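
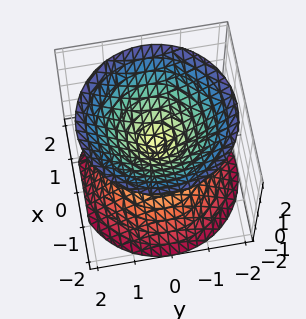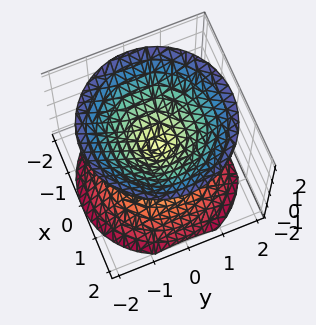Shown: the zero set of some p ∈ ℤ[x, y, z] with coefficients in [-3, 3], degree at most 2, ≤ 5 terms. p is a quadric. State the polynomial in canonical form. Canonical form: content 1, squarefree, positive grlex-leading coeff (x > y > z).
x^2 + y^2 - z^2

(a) I count 2 distinct pieces. Treating them together as one polynomial.
(b) Degree: two nappes meeting at a single point; a quadric, so deg p = 2.
(c) Symmetries: mirror symmetry z ↦ −z ⇒ only even powers of z; the z-axis is an axis of rotation, so x and y enter only as x² + y².
(d) From the axis intercepts and sections: a circular section at z = -1 has radius exactly 1; one y-axis crossing is at y = 0.
(e) Solving for integer coefficients yields p as stated.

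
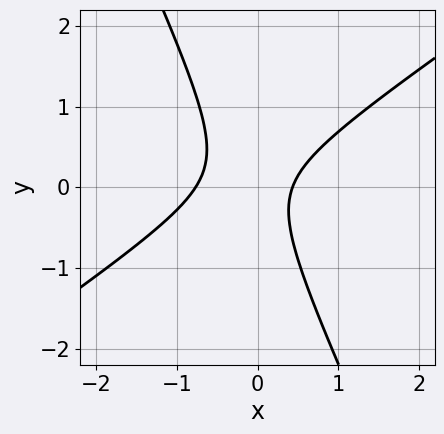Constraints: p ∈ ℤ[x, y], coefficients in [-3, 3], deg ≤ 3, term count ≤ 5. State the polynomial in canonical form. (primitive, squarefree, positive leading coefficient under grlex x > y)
(a) Degree: no degree-1 curve has this shape, so deg p = 2.
(b) From the visible intercepts: it misses every integer gridline on the y-axis.
(c) These observations pin down the coefficients.

3*x^2 - 3*x*y - 2*y^2 + x - 1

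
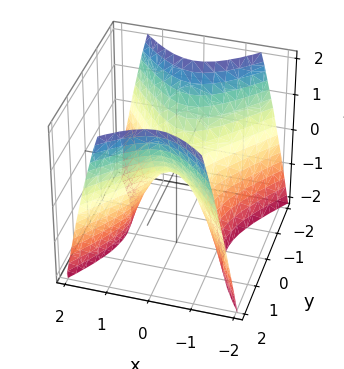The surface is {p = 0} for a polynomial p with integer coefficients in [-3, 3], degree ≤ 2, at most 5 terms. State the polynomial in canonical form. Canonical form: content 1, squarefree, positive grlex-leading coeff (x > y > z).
3*x^2 - 2*y^2 + 2*z

Degree: a hyperbolic paraboloid; a quadric, so deg p = 2.
Symmetries: the y ↦ −y reflection is a symmetry, so y appears only in even powers; mirror symmetry x ↦ −x ⇒ only even powers of x.
From the visible intercepts: one y-axis crossing is at y = 0; one x-axis crossing is at x = 0.
Together with the visible shape, these determine p as stated.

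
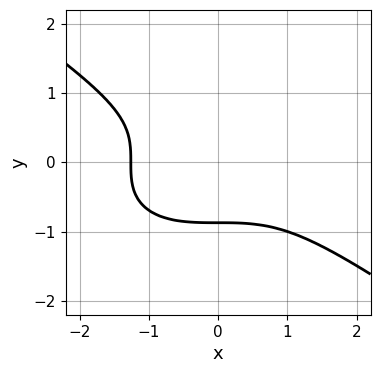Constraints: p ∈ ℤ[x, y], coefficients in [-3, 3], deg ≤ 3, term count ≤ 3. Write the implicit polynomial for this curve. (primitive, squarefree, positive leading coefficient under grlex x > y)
x^3 + 3*y^3 + 2

(a) deg p = 3. The shape is more complex than any degree-2 curve.
(b) Matching integer coefficients to the picture gives p.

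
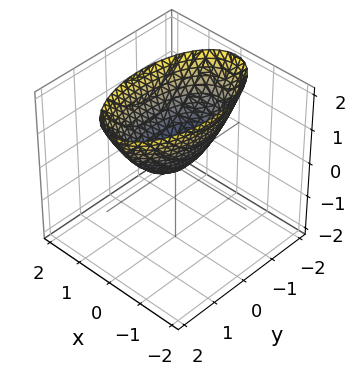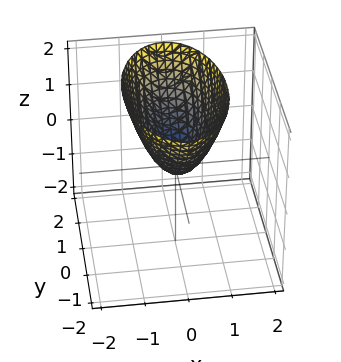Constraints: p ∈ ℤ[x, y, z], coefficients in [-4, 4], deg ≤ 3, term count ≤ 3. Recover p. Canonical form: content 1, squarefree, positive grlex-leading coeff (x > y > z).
The degree is 2 — a paraboloid; a quadric.
Symmetries: mirror symmetry y ↦ −y ⇒ only even powers of y; it's symmetric under x → −x, forcing even powers of x.
Reading off the gridlines: it meets the z-axis at z = 0 (among the integer gridlines); it meets the y-axis at y = 0 (among the integer gridlines).
Fitting integer coefficients to these (and the overall shape) gives p.

3*x^2 + y^2 - 2*z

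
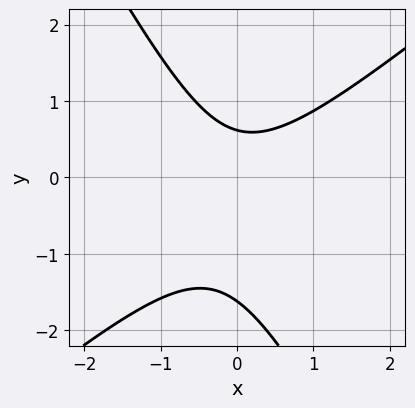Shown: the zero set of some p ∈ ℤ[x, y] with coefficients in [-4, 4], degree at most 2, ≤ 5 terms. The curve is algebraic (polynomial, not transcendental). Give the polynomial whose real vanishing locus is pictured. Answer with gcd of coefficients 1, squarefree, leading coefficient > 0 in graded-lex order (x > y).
3*x^2 - 2*x*y - 2*y^2 - 2*y + 2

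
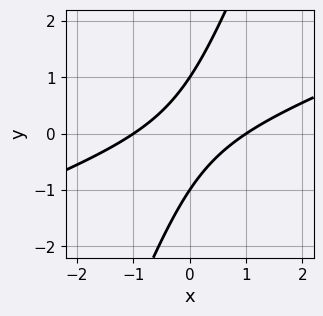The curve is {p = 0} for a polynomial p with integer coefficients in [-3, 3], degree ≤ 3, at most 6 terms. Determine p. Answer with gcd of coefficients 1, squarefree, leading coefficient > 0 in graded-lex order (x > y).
x^2 - 3*x*y + y^2 - 1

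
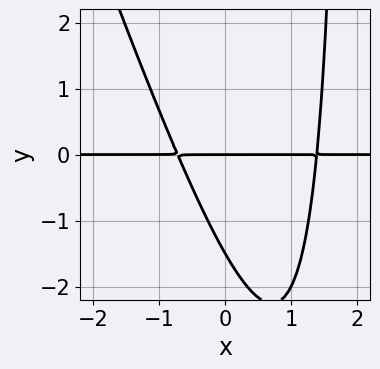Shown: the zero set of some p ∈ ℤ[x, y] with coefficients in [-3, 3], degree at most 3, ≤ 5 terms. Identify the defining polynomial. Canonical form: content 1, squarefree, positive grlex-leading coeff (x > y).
3*x^2*y + x*y^2 - 2*x*y - 2*y^2 - 3*y

(a) The degree is 3 — no degree-2 curve has this shape.
(b) From the visible intercepts: it meets the y-axis at y = 0 (among the integer gridlines); every point of the x-axis in the box is on the curve.
(c) Together with the visible shape, these determine p as stated.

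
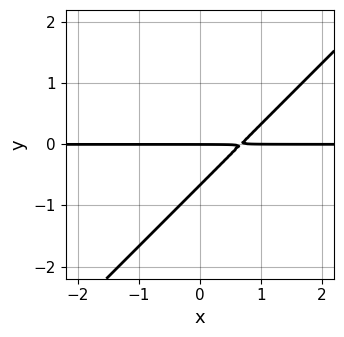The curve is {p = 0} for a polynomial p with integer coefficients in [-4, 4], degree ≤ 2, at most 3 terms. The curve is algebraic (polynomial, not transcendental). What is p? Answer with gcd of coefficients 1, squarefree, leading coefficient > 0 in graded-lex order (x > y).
3*x*y - 3*y^2 - 2*y

1. deg p = 2. The shape is more complex than any degree-1 curve.
2. Observable constraints: the visible x-axis segment lies entirely on the curve; it crosses the y-axis at the gridline y = 0.
3. Putting this together gives p.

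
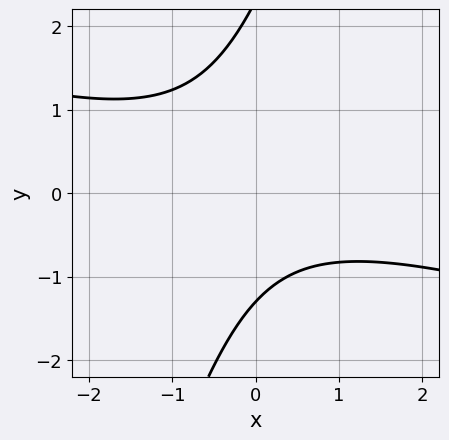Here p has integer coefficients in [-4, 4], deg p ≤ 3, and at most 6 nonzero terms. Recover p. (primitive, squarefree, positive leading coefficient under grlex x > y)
x^2 + 3*x*y - y^2 + y + 3

(a) Degree: the shape is more complex than any degree-1 curve, so deg p = 2.
(b) Reading off the gridlines: no x-intercept at any integer in the box.
(c) Solving for integer coefficients yields p as stated.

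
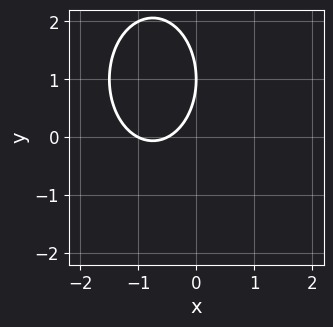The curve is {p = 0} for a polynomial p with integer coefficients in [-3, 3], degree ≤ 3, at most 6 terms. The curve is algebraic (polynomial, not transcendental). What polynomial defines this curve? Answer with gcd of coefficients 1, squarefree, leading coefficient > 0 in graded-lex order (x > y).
2*x^2 + y^2 + 3*x - 2*y + 1

First, degree: the shape is more complex than any degree-1 curve, so deg p = 2.
Next, from the visible intercepts: one x-axis crossing is at x = -1; it crosses the y-axis at the gridline y = 1.
Finally, the integer polynomial consistent with all of this is the stated p.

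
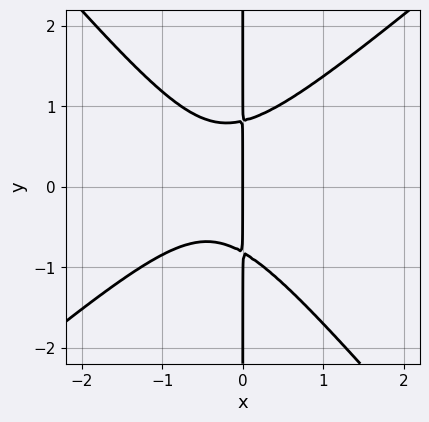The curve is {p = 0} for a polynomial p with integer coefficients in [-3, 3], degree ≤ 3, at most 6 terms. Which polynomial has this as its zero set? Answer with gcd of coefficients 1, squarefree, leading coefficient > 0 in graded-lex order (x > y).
3*x^3 - x^2*y - 3*x*y^2 + 2*x^2 + 2*x

First, deg p = 3. A generic line meets the curve in up to 3 points.
Next, from the visible intercepts: the visible y-axis segment lies entirely on the curve; it crosses the x-axis at the gridline x = 0.
Finally, putting this together gives p.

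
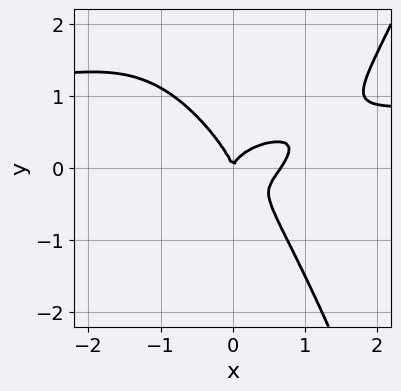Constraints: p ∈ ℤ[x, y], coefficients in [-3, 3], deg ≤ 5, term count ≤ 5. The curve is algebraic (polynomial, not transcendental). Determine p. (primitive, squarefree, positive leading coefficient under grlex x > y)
Degree: a generic line meets the curve in up to 4 points, so deg p = 4.
From the visible intercepts: it meets the y-axis at y = 0 (among the integer gridlines); one x-axis crossing is at x = 0.
Together with the visible shape, these determine p as stated.

3*x^3*y - 3*x^3 - 2*x*y^2 - 3*y^3 + 2*x^2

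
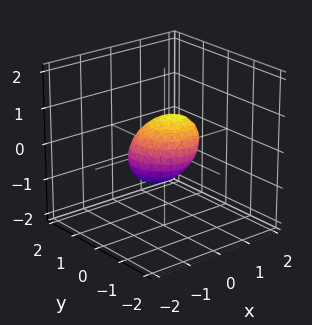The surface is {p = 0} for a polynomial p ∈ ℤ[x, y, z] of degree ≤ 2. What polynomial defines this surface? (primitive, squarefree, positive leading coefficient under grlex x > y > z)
(a) The degree is 2 — a generic line meets the surface in up to 2 points.
(b) Putting this together gives p.

3*x^2 + x*y - 2*x*z + 3*y^2 + 3*z^2 - 2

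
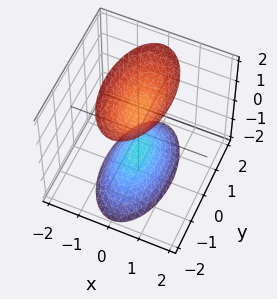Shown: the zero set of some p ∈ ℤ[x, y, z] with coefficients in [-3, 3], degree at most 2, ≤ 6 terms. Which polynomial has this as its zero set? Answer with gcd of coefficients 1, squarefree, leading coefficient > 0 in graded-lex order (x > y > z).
3*x^2 + y^2 - z^2 + 1

(a) The picture has 2 separate pieces. Treating them together as one polynomial.
(b) Degree: two separate bowl-shaped sheets opening away from each other; a quadric, so deg p = 2.
(c) Symmetries: mirror symmetry y ↦ −y ⇒ only even powers of y; it's symmetric under x → −x, forcing even powers of x; it's symmetric under z → −z, forcing even powers of z.
(d) Against the integer gridlines: it misses every integer gridline on the x-axis; it misses every integer gridline on the y-axis; the z-axis gridline crossings are at z ∈ {-1, 1}.
(e) Putting this together gives p.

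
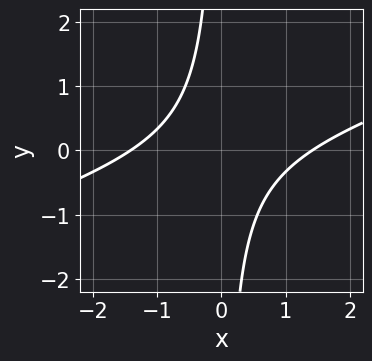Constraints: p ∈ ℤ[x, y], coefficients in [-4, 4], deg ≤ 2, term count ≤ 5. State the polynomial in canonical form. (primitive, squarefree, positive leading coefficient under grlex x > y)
1. The degree is 2 — a generic line meets the curve in up to 2 points.
2. Reading off the gridlines: the curve avoids every integer y-axis point in the box.
3. Matching integer coefficients to the picture gives p.

x^2 - 3*x*y - 2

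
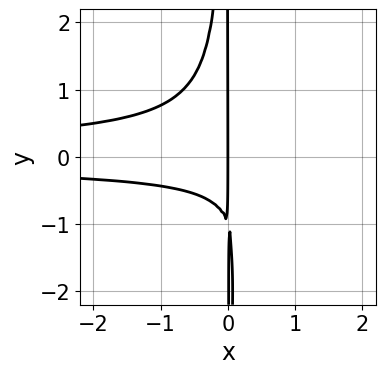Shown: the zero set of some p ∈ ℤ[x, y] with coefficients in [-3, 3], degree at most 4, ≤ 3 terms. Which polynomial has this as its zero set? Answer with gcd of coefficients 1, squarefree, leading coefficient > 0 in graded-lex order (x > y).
1. deg p = 4.
2. Against the integer gridlines: it crosses the x-axis at the gridline x = 0; every point of the y-axis in the box is on the curve.
3. Solving for integer coefficients yields p as stated.

3*x^2*y^2 + x*y + x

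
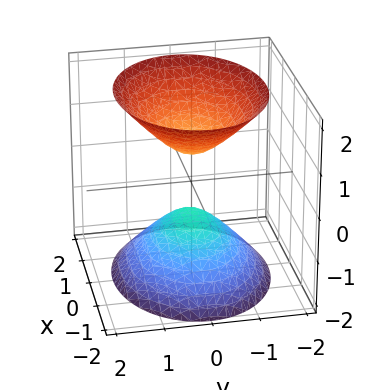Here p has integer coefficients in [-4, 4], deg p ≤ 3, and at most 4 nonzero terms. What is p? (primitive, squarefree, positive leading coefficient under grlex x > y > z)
2*x^2 + 3*y^2 - 2*z^2 + 1

1. There are 2 components. Treating them together as one polynomial.
2. Degree: two sheets facing apart; a quadric, so deg p = 2.
3. Symmetries: mirror symmetry x ↦ −x ⇒ only even powers of x; the z ↦ −z reflection is a symmetry, so z appears only in even powers; it's symmetric under y → −y, forcing even powers of y.
4. From the axis intercepts and sections: it misses every integer gridline on the y-axis; no x-intercept at any integer in the box.
5. Fitting integer coefficients to these (and the overall shape) gives p.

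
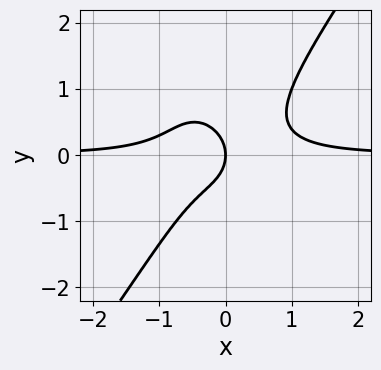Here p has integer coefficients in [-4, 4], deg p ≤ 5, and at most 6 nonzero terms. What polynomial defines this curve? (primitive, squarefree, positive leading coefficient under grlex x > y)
Degree: a generic line meets the curve in up to 4 points, so deg p = 4.
Reading off the gridlines: it crosses the y-axis at the gridline y = 0; it crosses the x-axis at the gridline x = 0.
These observations pin down the coefficients.

3*x^3*y - y^4 - y^2 - x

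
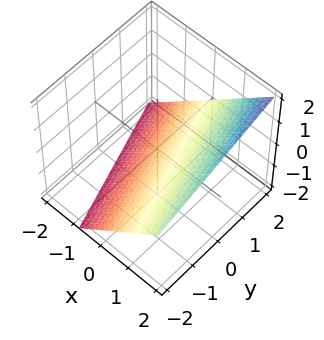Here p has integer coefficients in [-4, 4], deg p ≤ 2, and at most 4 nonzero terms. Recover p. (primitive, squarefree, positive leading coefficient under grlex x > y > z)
3*x + y - 3*z - 2

deg p = 1. Every cross-section is a straight line — this is a plane.
From the axis intercepts and sections: one y-axis crossing is at y = 2.
Solving for integer coefficients yields p as stated.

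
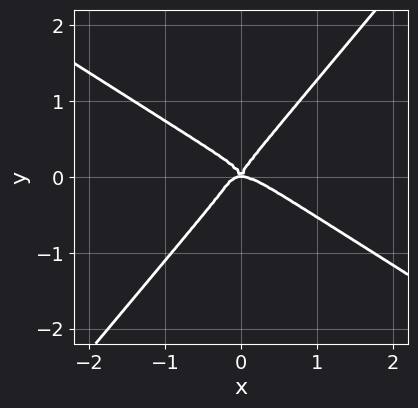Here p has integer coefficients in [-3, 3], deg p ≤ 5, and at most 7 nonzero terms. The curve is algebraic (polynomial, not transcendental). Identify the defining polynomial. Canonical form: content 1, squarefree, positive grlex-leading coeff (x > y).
2*x^4 + 2*x^3*y + x*y^3 - 3*y^4 + x^2*y

deg p = 4. The shape is more complex than any degree-3 curve.
From the visible intercepts: one y-axis crossing is at y = 0; it crosses the x-axis at the gridline x = 0.
Solving for integer coefficients yields p as stated.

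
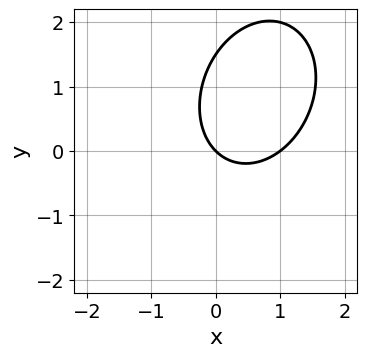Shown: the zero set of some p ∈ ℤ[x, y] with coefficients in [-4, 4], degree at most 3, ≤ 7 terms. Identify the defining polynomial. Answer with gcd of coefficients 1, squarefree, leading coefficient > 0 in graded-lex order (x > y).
(a) Degree: no degree-1 curve has this shape, so deg p = 2.
(b) Checking where it meets the axes: it crosses the y-axis at the gridline y = 0; among the integer gridlines, it crosses the x-axis at x ∈ {0, 1}.
(c) Fitting integer coefficients to these (and the overall shape) gives p.

3*x^2 - x*y + 2*y^2 - 3*x - 3*y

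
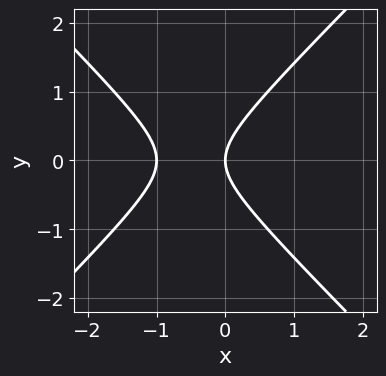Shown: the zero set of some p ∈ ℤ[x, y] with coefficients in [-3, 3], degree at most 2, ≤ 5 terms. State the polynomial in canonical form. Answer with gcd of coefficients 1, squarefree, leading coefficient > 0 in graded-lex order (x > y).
x^2 - y^2 + x

First, deg p = 2. A generic line meets the curve in up to 2 points.
Then, symmetries: the y ↦ −y reflection is a symmetry, so y appears only in even powers.
Next, checking where it meets the axes: the x-axis gridline crossings are at x ∈ {-1, 0}; one y-axis crossing is at y = 0.
Finally, solving for integer coefficients yields p as stated.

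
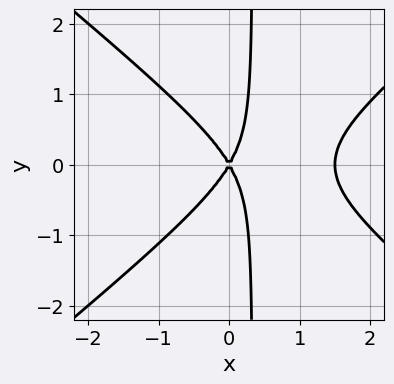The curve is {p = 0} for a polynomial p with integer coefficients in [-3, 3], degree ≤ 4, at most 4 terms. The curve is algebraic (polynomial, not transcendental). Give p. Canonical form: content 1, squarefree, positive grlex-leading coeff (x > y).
2*x^3 - 3*x*y^2 - 3*x^2 + y^2

1. The degree is 3 — a generic line meets the curve in up to 3 points.
2. Symmetries: it's symmetric under y → −y, forcing even powers of y.
3. Observable constraints: it meets the x-axis at x = 0 (among the integer gridlines); it crosses the y-axis at the gridline y = 0.
4. Matching integer coefficients to the picture gives p.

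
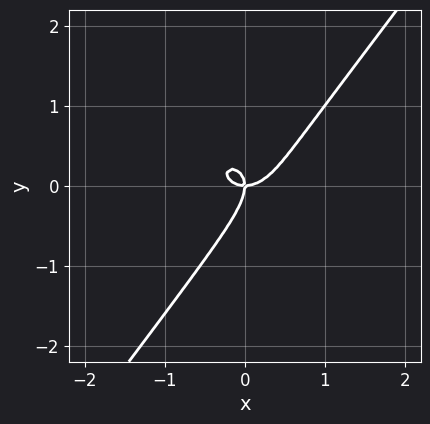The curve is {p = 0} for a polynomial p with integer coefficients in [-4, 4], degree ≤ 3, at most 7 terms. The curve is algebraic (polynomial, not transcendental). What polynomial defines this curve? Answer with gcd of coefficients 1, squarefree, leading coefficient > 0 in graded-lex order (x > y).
deg p = 3. The shape is more complex than any degree-2 curve.
Against the integer gridlines: one y-axis crossing is at y = 0; it crosses the x-axis at the gridline x = 0.
Assembling these constraints gives the stated polynomial.

3*x^3 - x^2*y + 3*x*y^2 - 3*y^3 - 2*x*y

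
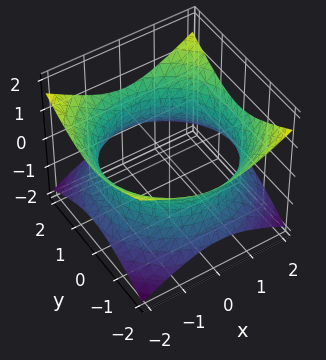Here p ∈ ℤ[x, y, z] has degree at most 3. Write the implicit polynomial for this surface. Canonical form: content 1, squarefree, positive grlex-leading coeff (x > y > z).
1. The degree is 2 — one connected sheet with a waist; a quadric.
2. Symmetries: the surface is invariant under rotation about z: p = q(x² + y², z); it's symmetric under z → −z, forcing even powers of z.
3. Reading off the gridlines: a circular section at z = 0 has radius between 1 and 2; it misses every integer gridline on the z-axis.
4. Putting this together gives p.

x^2 + y^2 - 2*z^2 - 3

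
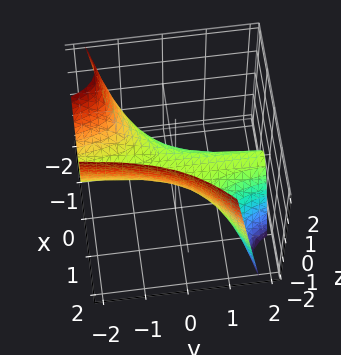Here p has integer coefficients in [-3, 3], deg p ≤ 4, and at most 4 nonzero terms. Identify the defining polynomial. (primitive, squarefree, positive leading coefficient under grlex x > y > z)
2*x^3 - 3*x^2*y - 2*z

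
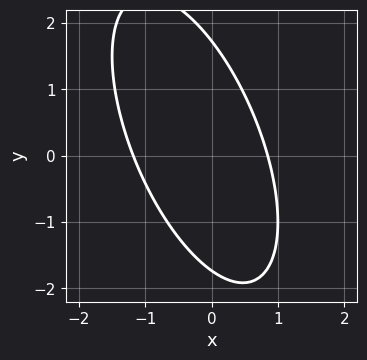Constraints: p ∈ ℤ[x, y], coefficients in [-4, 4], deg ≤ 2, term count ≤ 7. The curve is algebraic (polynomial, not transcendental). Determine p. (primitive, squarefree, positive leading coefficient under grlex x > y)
(a) deg p = 2.
(b) Solving for integer coefficients yields p as stated.

3*x^2 + 2*x*y + y^2 + x - 3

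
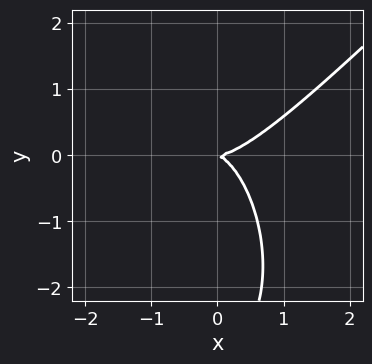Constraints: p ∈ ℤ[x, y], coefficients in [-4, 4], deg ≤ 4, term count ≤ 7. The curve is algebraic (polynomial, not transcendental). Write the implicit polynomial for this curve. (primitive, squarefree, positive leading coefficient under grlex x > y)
3*x^3 - 2*x^2*y - y^3 - x*y - 3*y^2

1. deg p = 3.
2. Reading off the gridlines: it crosses the x-axis at the gridline x = 0; one y-axis crossing is at y = 0.
3. Matching integer coefficients to the picture gives p.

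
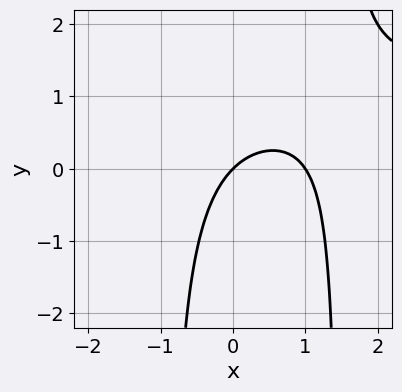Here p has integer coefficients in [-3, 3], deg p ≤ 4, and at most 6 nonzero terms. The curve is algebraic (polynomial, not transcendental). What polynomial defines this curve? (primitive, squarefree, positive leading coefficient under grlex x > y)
2*x^2*y - 3*x^2 - x*y + 3*x - 3*y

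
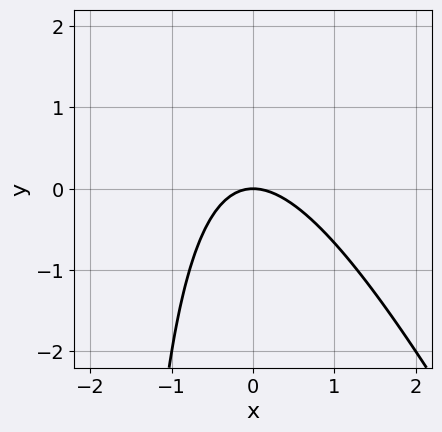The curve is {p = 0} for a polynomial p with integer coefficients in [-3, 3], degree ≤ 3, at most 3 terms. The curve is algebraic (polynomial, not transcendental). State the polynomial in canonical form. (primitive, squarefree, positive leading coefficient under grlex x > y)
2*x^2 + x*y + 2*y

(a) deg p = 2. The shape is more complex than any degree-1 curve.
(b) Reading off the gridlines: it meets the x-axis at x = 0 (among the integer gridlines); it crosses the y-axis at the gridline y = 0.
(c) Putting this together gives p.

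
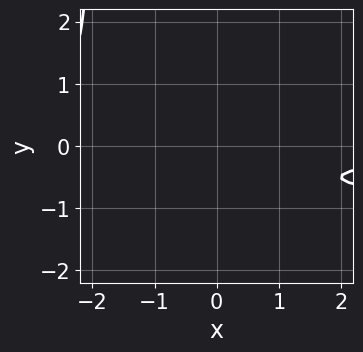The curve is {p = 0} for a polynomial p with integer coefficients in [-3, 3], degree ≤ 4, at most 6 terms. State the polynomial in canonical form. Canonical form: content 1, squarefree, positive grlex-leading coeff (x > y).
x*y^2 + x*y + 2*y^2 + 2*y + 1

The degree is 3 — no degree-2 curve has this shape.
From the visible intercepts: no x-intercept at any integer in the box; no y-intercept at any integer in the box.
These observations pin down the coefficients.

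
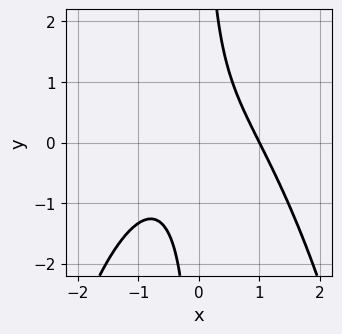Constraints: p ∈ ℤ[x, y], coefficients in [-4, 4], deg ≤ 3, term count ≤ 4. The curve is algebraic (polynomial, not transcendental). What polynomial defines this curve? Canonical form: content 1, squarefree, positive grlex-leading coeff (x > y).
2*x^3 + 3*x*y - 2

The degree is 3 — the shape is more complex than any degree-2 curve.
From the visible intercepts: it misses every integer gridline on the y-axis; one x-axis crossing is at x = 1.
Together with the visible shape, these determine p as stated.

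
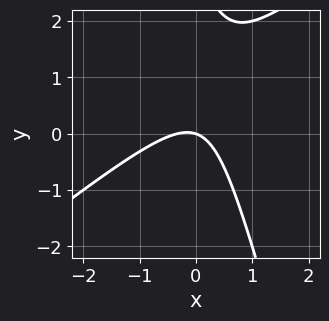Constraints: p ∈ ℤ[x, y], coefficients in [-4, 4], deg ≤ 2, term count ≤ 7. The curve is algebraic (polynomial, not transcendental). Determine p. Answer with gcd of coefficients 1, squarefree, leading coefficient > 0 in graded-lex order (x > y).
(a) The degree is 2 — no degree-1 curve has this shape.
(b) Against the integer gridlines: it crosses the y-axis at the gridline y = 0; it meets the x-axis at x = 0 (among the integer gridlines).
(c) Solving for integer coefficients yields p as stated.

3*x^2 - 3*x*y - y^2 + x + 3*y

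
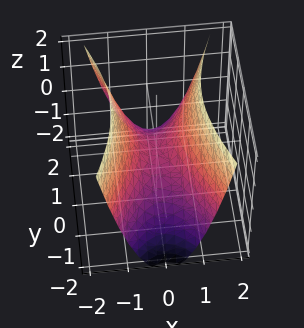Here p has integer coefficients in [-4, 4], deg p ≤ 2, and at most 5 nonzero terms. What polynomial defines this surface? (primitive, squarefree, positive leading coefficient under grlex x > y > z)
First, deg p = 2.
Next, symmetries: the x ↦ −x reflection is a symmetry, so x appears only in even powers; the y ↦ −y reflection is a symmetry, so y appears only in even powers.
Next, from the axis intercepts and sections: it crosses the z-axis at the gridline z = 0; one x-axis crossing is at x = 0; one y-axis crossing is at y = 0.
Finally, together with the visible shape, these determine p as stated.

3*x^2 - y^2 - 2*z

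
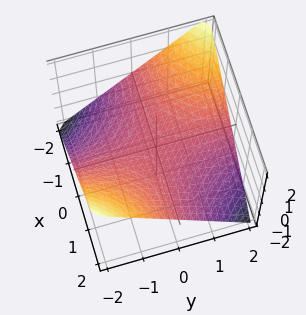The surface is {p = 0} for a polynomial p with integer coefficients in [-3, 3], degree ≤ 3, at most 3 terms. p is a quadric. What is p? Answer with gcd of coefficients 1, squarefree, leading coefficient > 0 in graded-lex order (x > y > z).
1. deg p = 2. A saddle surface; a quadric.
2. Checking where it meets the axes: the visible x-axis segment lies entirely on the surface; every point of the y-axis in the box is on the surface.
3. Matching integer coefficients to the picture gives p.

x*y + 2*z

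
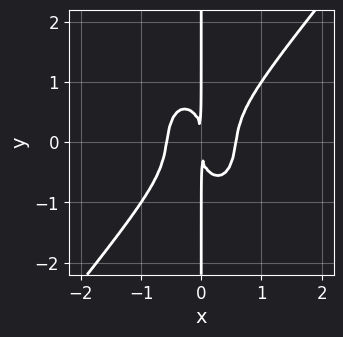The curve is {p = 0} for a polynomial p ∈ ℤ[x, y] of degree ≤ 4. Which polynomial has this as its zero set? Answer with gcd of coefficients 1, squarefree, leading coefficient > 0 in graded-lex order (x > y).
deg p = 4. No degree-3 curve has this shape.
Checking where it meets the axes: the visible y-axis segment lies entirely on the curve.
Putting this together gives p.

3*x^4 - x^3*y - x*y^3 - x^2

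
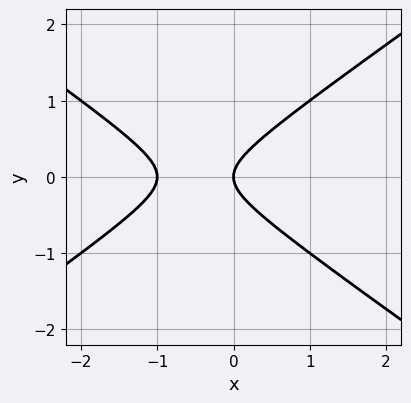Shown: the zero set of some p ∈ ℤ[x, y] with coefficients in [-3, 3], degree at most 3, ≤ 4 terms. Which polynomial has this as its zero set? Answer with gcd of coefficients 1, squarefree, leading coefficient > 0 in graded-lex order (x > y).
x^2 - 2*y^2 + x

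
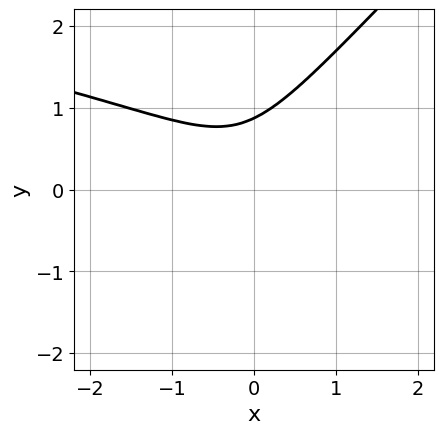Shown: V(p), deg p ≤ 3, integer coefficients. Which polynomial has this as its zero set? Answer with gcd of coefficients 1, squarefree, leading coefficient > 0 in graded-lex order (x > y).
3*x*y^2 - 3*y^3 + 3*x^2 + x + 2

Degree: the shape is more complex than any degree-2 curve, so deg p = 3.
Observable constraints: it misses every integer gridline on the x-axis.
Solving for integer coefficients yields p as stated.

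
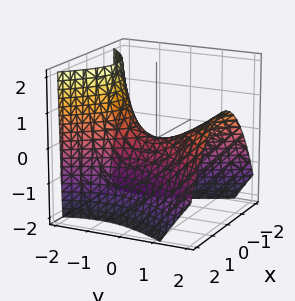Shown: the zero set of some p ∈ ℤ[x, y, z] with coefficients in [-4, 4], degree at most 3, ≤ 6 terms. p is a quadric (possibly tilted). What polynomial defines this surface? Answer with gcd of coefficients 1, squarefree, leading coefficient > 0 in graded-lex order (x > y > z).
2*x^2 - y^2 + y*z + 2*z

First, degree: no degree-1 surface has this shape, so deg p = 2.
Next, observable constraints: one z-axis crossing is at z = 0; it crosses the x-axis at the gridline x = 0.
Finally, matching integer coefficients to the picture gives p.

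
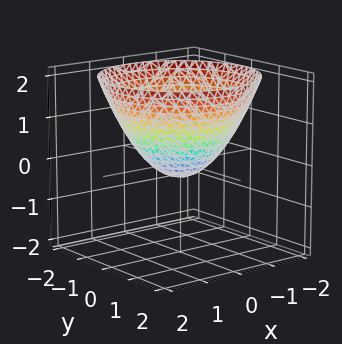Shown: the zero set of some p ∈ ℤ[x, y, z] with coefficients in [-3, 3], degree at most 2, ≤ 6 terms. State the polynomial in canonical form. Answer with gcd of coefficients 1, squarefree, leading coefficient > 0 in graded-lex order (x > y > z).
deg p = 2. A generic line meets the surface in up to 2 points.
Symmetry: the z-axis is an axis of rotation, so x and y enter only as x² + y².
Against the integer gridlines: a circular section at z = 1 has radius between 1 and 2.
The integer polynomial consistent with all of this is the stated p.

2*x^2 + 2*y^2 - 3*z - 1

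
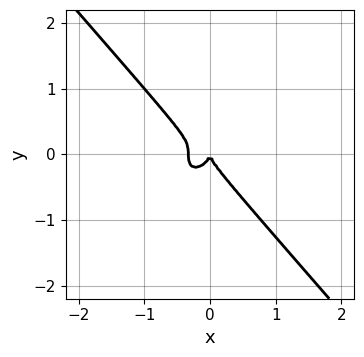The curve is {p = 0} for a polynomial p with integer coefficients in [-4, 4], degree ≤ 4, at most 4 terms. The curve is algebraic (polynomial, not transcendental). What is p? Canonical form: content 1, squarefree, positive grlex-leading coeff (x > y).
(a) The degree is 3 — a generic line meets the curve in up to 3 points.
(b) Checking where it meets the axes: one y-axis crossing is at y = 0; it meets the x-axis at x = 0 (among the integer gridlines).
(c) Solving for integer coefficients yields p as stated.

3*x^3 + 2*y^3 + x^2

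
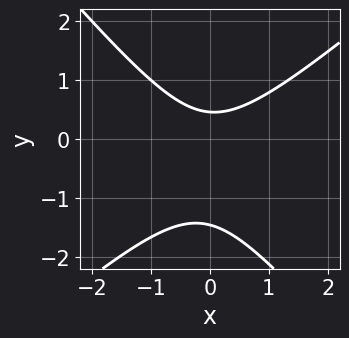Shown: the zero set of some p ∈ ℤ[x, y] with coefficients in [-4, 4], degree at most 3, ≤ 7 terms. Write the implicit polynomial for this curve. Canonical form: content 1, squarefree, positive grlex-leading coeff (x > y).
3*x^2 - x*y - 3*y^2 - 3*y + 2

The degree is 2 — a generic line meets the curve in up to 2 points.
From the axis intercepts and sections: the curve avoids every integer x-axis point in the box.
These observations pin down the coefficients.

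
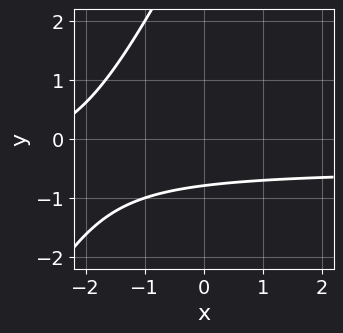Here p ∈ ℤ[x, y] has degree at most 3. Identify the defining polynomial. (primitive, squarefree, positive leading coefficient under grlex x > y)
First, the degree is 2 — no degree-1 curve has this shape.
Then, from the axis intercepts and sections: no x-intercept at any integer in the box.
Finally, assembling these constraints gives the stated polynomial.

2*x*y - y^2 + x + 3*y + 3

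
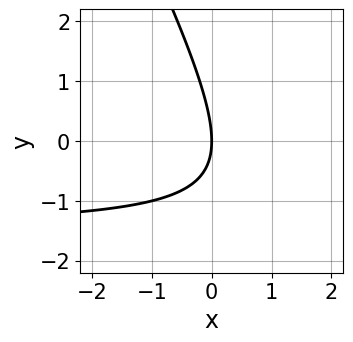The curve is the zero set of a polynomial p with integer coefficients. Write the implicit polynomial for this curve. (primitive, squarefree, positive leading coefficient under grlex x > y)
2*x*y + y^2 + 3*x

1. The degree is 2 — no degree-1 curve has this shape.
2. From the axis intercepts and sections: it meets the y-axis at y = 0 (among the integer gridlines); it meets the x-axis at x = 0 (among the integer gridlines).
3. Matching integer coefficients to the picture gives p.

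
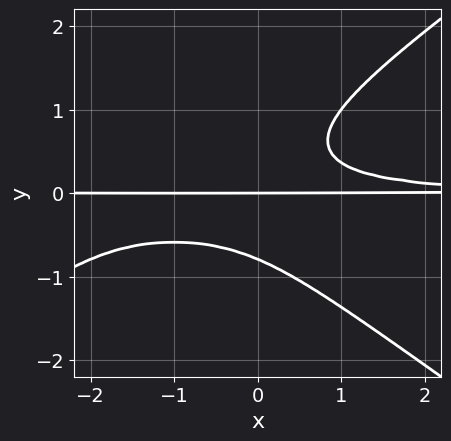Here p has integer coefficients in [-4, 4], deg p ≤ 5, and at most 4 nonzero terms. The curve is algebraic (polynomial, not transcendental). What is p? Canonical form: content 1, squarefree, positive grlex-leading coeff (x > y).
x^2*y^2 - 2*y^4 + 2*x*y^2 - y

(a) deg p = 4.
(b) Against the integer gridlines: it crosses the y-axis at the gridline y = 0; the visible x-axis segment lies entirely on the curve.
(c) The integer polynomial consistent with all of this is the stated p.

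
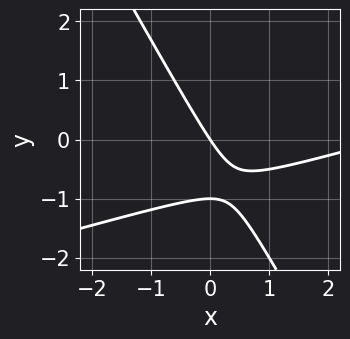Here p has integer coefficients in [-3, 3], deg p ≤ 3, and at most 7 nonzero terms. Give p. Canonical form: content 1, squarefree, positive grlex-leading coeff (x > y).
x^2 - 3*x*y - 2*y^2 - 3*x - 2*y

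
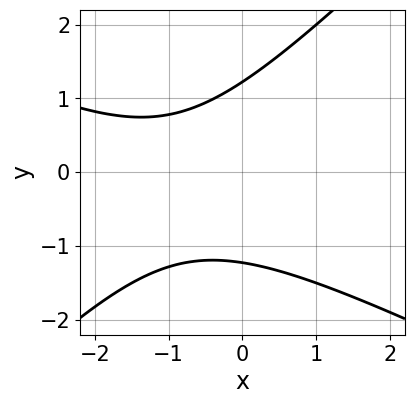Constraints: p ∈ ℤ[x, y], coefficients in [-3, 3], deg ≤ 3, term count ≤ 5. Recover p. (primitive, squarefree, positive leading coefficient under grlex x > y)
The degree is 2 — a generic line meets the curve in up to 2 points.
From the axis intercepts and sections: it misses every integer gridline on the x-axis.
Assembling these constraints gives the stated polynomial.

x^2 + x*y - 2*y^2 + 2*x + 3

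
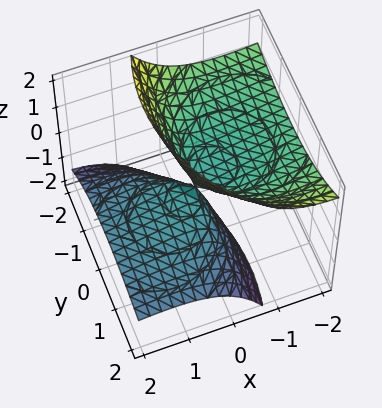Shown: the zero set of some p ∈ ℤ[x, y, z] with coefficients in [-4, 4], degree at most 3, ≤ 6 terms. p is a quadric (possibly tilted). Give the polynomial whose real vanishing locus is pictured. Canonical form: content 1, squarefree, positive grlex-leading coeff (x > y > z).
There are 2 components. They look like related sheets of one shape, so recover p as a whole.
Degree: a generic line meets the surface in up to 2 points, so deg p = 2.
Observable constraints: one x-axis crossing is at x = 0; it meets the z-axis at z = 0 (among the integer gridlines).
Assembling these constraints gives the stated polynomial.

x^2 + 3*x*z + y^2 + y*z - z^2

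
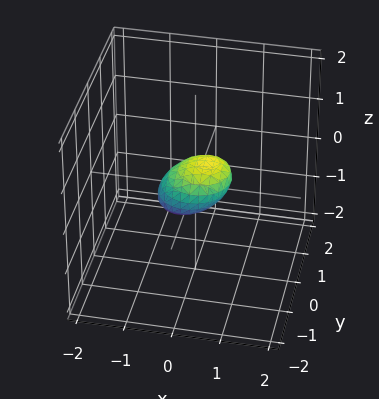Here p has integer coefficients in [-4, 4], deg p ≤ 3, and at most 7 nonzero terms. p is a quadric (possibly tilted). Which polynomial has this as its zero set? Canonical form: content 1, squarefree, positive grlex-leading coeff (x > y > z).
(a) Degree: the shape is more complex than any degree-1 surface, so deg p = 2.
(b) Putting this together gives p.

2*x^2 - 2*x*z + 2*y^2 + 3*z^2 - 1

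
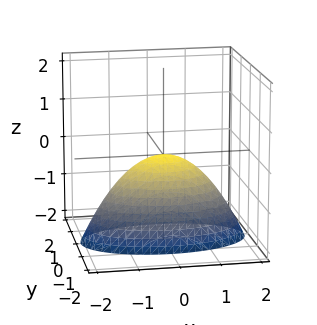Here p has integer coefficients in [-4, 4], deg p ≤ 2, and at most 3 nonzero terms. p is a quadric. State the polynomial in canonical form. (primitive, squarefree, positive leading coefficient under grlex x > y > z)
(a) The degree is 2 — a paraboloid; a quadric.
(b) Symmetries: the y ↦ −y reflection is a symmetry, so y appears only in even powers; it's symmetric under x → −x, forcing even powers of x.
(c) Checking where it meets the axes: it meets the x-axis at x = 0 (among the integer gridlines); it meets the z-axis at z = 0 (among the integer gridlines); it crosses the y-axis at the gridline y = 0.
(d) Putting this together gives p.

x^2 + 3*y^2 + 2*z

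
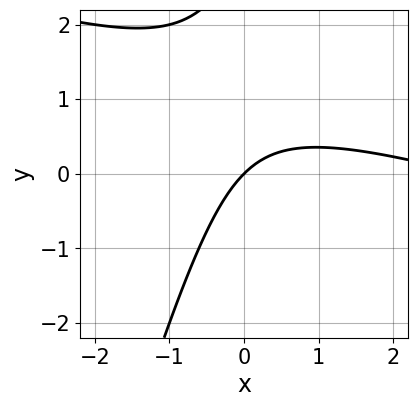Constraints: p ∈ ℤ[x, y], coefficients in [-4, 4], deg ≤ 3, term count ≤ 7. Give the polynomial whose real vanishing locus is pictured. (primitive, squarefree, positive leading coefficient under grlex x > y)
(a) Degree: a generic line meets the curve in up to 2 points, so deg p = 2.
(b) Checking where it meets the axes: one x-axis crossing is at x = 0; it meets the y-axis at y = 0 (among the integer gridlines).
(c) Solving for integer coefficients yields p as stated.

x^2 + 3*x*y - y^2 - 3*x + 3*y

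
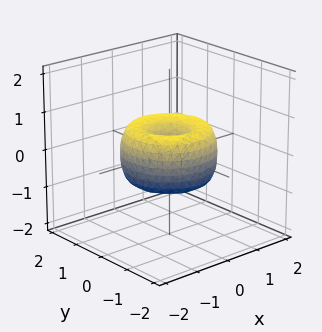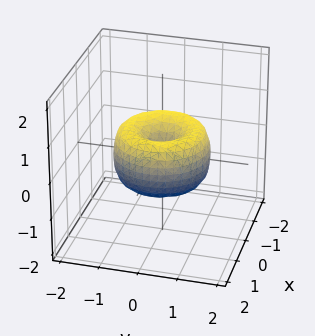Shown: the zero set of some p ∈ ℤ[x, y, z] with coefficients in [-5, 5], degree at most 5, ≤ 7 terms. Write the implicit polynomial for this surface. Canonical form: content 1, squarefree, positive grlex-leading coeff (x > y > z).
2*x^4 + 4*x^2*y^2 + 2*y^4 - 3*x^2 - 3*y^2 + 2*z^2

Degree: no degree-3 surface has this shape, so deg p = 4.
Symmetry: every cross-section ⟂ z is a circle, so x, y appear only via x² + y².
Reading off the gridlines: it meets the z-axis at z = 0 (among the integer gridlines); a circular section at z = 0 has radius between 1 and 2; one y-axis crossing is at y = 0; it crosses the x-axis at the gridline x = 0.
Fitting integer coefficients to these (and the overall shape) gives p.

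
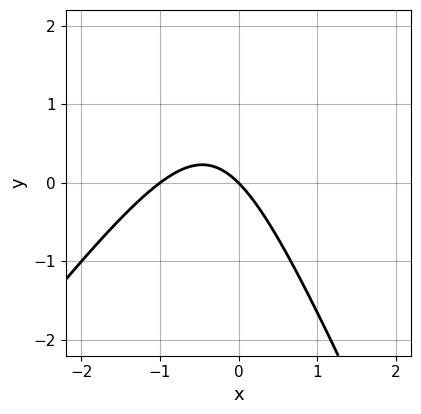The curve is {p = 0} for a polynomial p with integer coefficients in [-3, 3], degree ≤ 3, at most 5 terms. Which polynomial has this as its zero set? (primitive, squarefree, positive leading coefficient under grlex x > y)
Degree: no degree-1 curve has this shape, so deg p = 2.
From the axis intercepts and sections: among the integer gridlines, it crosses the x-axis at x ∈ {-1, 0}; it crosses the y-axis at the gridline y = 0.
Solving for integer coefficients yields p as stated.

3*x^2 - x*y - y^2 + 3*x + 3*y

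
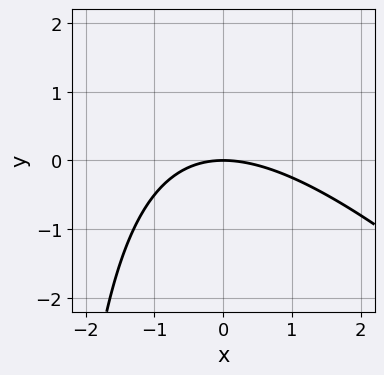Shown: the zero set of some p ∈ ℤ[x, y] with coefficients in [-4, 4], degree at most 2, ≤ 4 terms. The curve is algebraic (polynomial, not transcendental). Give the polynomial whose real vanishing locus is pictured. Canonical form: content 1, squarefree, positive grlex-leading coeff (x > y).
1. The degree is 2 — a generic line meets the curve in up to 2 points.
2. From the visible intercepts: it crosses the y-axis at the gridline y = 0; it meets the x-axis at x = 0 (among the integer gridlines).
3. The integer polynomial consistent with all of this is the stated p.

x^2 + x*y + 3*y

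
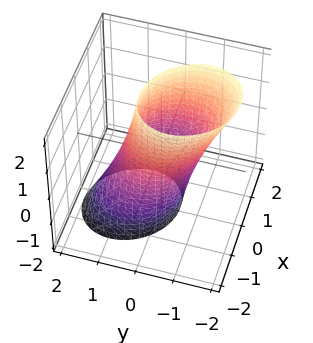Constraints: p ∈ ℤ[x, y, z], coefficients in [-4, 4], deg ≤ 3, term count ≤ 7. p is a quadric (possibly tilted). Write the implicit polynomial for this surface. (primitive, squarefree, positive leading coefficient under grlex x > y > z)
(a) Degree: no degree-1 surface has this shape, so deg p = 2.
(b) Against the integer gridlines: among the integer gridlines, it crosses the x-axis at x ∈ {-1, 1}; the surface avoids every integer z-axis point in the box.
(c) Fitting integer coefficients to these (and the overall shape) gives p.

3*x^2 + x*y + 3*y^2 + 2*y*z - 3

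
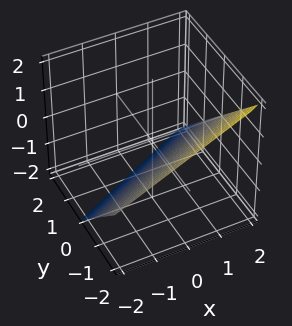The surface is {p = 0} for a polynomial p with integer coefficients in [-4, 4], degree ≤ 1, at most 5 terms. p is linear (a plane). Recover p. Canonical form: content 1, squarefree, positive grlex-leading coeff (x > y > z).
First, degree: every cross-section is a straight line — this is a plane, so deg p = 1.
Then, against the integer gridlines: it meets the x-axis at x = 2 (among the integer gridlines); it crosses the z-axis at the gridline z = -1; one y-axis crossing is at y = -1.
Finally, assembling these constraints gives the stated polynomial.

x - 2*y - 2*z - 2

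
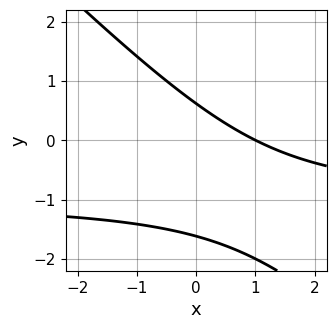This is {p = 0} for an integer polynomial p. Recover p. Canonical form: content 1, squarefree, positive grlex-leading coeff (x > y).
Degree: no degree-1 curve has this shape, so deg p = 2.
Observable constraints: it meets the x-axis at x = 1 (among the integer gridlines).
The integer polynomial consistent with all of this is the stated p.

x*y + y^2 + x + y - 1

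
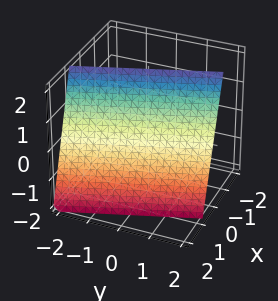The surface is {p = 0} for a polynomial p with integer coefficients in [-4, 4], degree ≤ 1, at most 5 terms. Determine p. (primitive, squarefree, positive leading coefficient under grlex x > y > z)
3*x + y + z - 2

1. deg p = 1.
2. Checking where it meets the axes: it meets the z-axis at z = 2 (among the integer gridlines); one y-axis crossing is at y = 2.
3. The integer polynomial consistent with all of this is the stated p.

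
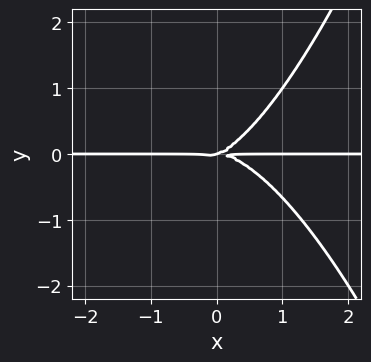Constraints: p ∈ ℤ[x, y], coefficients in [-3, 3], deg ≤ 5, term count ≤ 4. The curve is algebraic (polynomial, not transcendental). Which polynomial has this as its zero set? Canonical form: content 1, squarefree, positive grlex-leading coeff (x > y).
First, degree: no degree-3 curve has this shape, so deg p = 4.
Then, reading off the gridlines: the visible x-axis segment lies entirely on the curve; one y-axis crossing is at y = 0.
Finally, fitting integer coefficients to these (and the overall shape) gives p.

2*x^3*y + x*y^2 - 3*y^3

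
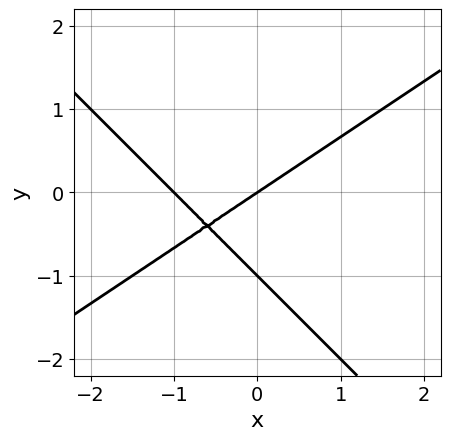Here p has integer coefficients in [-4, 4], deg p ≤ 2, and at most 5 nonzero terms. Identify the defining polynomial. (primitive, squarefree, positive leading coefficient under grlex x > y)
deg p = 2. The shape is more complex than any degree-1 curve.
Observable constraints: the x-axis gridline crossings are at x ∈ {-1, 0}; among the integer gridlines, it crosses the y-axis at y ∈ {-1, 0}.
Solving for integer coefficients yields p as stated.

2*x^2 - x*y - 3*y^2 + 2*x - 3*y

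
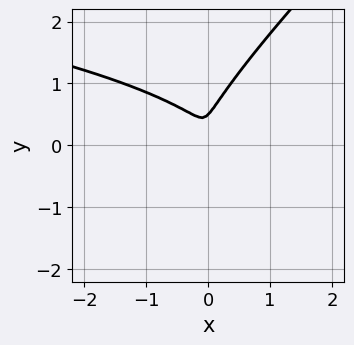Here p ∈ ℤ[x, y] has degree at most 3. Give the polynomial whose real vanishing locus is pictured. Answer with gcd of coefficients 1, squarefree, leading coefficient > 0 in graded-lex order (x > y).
2*x*y^2 - 2*y^3 + 2*x^2 + y^2

The degree is 3 — the shape is more complex than any degree-2 curve.
Matching integer coefficients to the picture gives p.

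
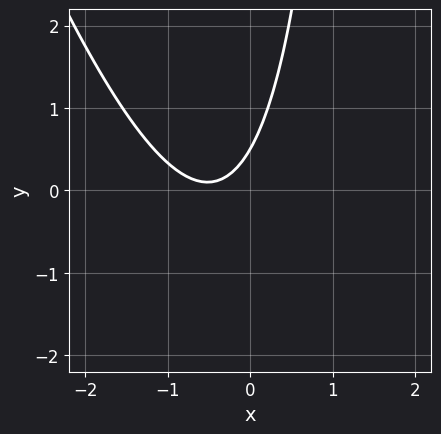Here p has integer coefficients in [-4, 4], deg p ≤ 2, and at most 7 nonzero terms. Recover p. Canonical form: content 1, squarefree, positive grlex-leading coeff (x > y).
3*x^2 + x*y + 3*x - 2*y + 1

The degree is 2 — the shape is more complex than any degree-1 curve.
From the visible intercepts: the curve avoids every integer x-axis point in the box.
Putting this together gives p.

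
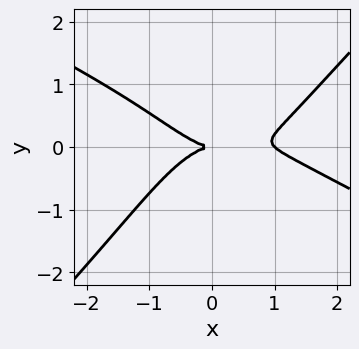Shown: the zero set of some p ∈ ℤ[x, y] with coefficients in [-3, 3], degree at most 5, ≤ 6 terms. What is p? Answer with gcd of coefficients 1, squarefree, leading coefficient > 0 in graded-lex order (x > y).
x^4 + x^3*y - 2*x^2*y^2 - x^3 - 3*y^2

(a) Degree: the shape is more complex than any degree-3 curve, so deg p = 4.
(b) Reading off the gridlines: it crosses the y-axis at the gridline y = 0; among the integer gridlines, it crosses the x-axis at x ∈ {0, 1}.
(c) These observations pin down the coefficients.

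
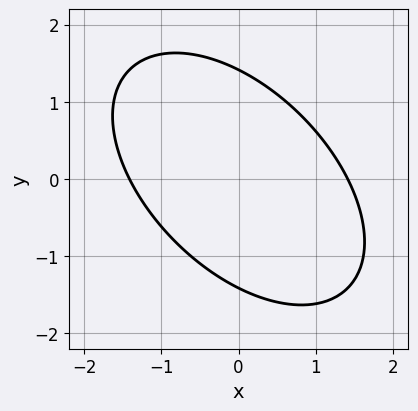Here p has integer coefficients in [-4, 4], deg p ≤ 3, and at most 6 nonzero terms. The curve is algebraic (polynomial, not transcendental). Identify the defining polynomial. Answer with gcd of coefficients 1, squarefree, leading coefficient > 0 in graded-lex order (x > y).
(a) The degree is 2 — the shape is more complex than any degree-1 curve.
(b) Matching integer coefficients to the picture gives p.

x^2 + x*y + y^2 - 2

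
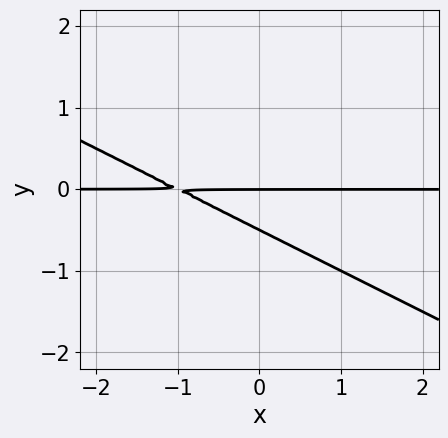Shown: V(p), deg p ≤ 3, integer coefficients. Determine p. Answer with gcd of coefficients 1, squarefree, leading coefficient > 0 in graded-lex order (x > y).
The degree is 2 — the shape is more complex than any degree-1 curve.
From the axis intercepts and sections: it crosses the y-axis at the gridline y = 0; every point of the x-axis in the box is on the curve.
Matching integer coefficients to the picture gives p.

x*y + 2*y^2 + y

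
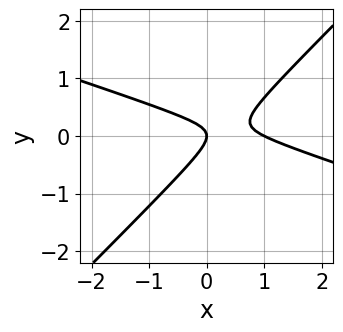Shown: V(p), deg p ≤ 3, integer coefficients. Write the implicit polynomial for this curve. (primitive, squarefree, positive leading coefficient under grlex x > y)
x^2 + 2*x*y - 3*y^2 - x

1. deg p = 2.
2. From the visible intercepts: it meets the y-axis at y = 0 (among the integer gridlines); the x-axis gridline crossings are at x ∈ {0, 1}.
3. Solving for integer coefficients yields p as stated.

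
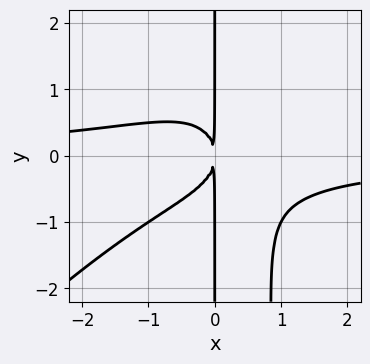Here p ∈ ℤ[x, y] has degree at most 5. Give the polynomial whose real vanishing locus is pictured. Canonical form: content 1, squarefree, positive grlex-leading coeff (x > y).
x^3*y - x^2*y^2 + x*y^2 + x^2

(a) deg p = 4. A generic line meets the curve in up to 4 points.
(b) Observable constraints: the visible y-axis segment lies entirely on the curve.
(c) The integer polynomial consistent with all of this is the stated p.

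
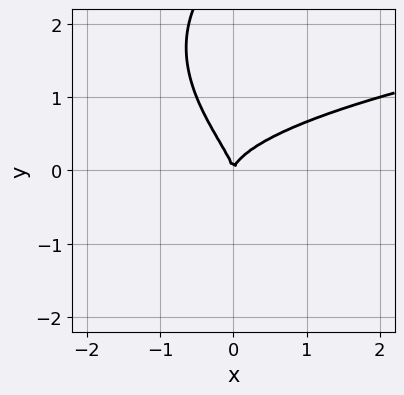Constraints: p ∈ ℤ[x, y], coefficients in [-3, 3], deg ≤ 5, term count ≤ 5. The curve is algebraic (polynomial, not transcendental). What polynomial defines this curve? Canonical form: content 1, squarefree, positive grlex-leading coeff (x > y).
y^4 - 3*x*y^2 - 3*y^3 + 2*x^2

(a) deg p = 4.
(b) Observable constraints: one y-axis crossing is at y = 0; one x-axis crossing is at x = 0.
(c) Solving for integer coefficients yields p as stated.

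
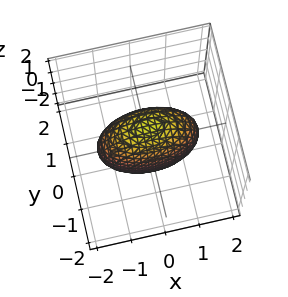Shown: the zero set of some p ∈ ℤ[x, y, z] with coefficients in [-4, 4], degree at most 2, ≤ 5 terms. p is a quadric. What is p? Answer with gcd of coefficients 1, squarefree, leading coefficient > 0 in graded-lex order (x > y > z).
deg p = 2. A closed, bounded, convex surface; a quadric.
Symmetries: it's symmetric under z → −z, forcing even powers of z; mirror symmetry y ↦ −y ⇒ only even powers of y; mirror symmetry x ↦ −x ⇒ only even powers of x.
Together with the visible shape, these determine p as stated.

x^2 + 3*y^2 + z^2 - 2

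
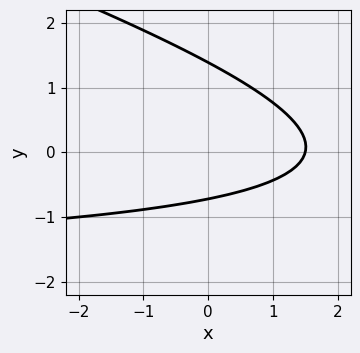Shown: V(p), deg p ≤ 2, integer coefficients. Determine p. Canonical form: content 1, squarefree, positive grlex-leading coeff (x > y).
(a) Degree: no degree-1 curve has this shape, so deg p = 2.
(b) Putting this together gives p.

x*y + 3*y^2 + 2*x - 2*y - 3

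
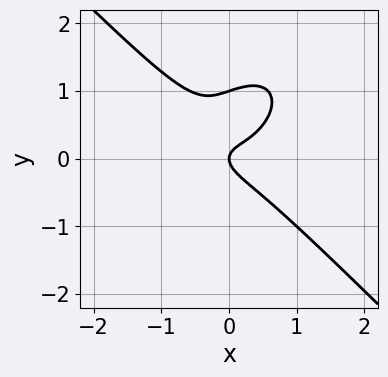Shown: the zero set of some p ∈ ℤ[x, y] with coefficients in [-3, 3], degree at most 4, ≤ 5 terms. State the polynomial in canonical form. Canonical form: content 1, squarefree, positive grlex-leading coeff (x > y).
(a) Degree: no degree-2 curve has this shape, so deg p = 3.
(b) From the axis intercepts and sections: it crosses the x-axis at the gridline x = 0; the y-axis gridline crossings are at y ∈ {0, 1}.
(c) Fitting integer coefficients to these (and the overall shape) gives p.

3*x^3 + 3*y^3 - 2*x*y - 3*y^2 + x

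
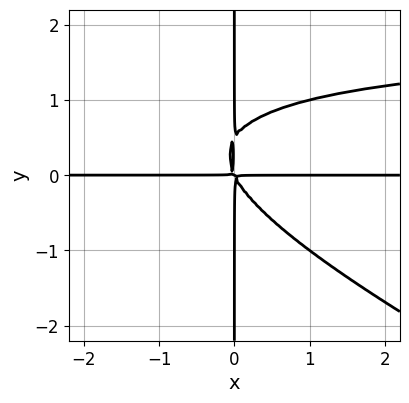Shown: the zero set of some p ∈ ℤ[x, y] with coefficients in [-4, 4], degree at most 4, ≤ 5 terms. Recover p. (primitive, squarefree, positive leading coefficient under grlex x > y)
The degree is 4 — no degree-3 curve has this shape.
Checking where it meets the axes: every point of the y-axis in the box is on the curve; every point of the x-axis in the box is on the curve.
Putting this together gives p.

x^2*y^2 + 2*x*y^3 - 2*x^2*y - x*y^2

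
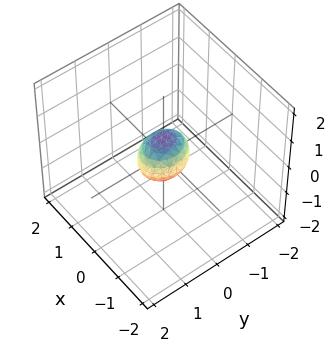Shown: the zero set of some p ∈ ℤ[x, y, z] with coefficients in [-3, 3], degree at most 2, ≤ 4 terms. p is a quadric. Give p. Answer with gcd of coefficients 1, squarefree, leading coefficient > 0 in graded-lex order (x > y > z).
First, deg p = 2. A closed, bounded, convex surface; a quadric.
Then, symmetries: the z ↦ −z reflection is a symmetry, so z appears only in even powers; the x ↦ −x reflection is a symmetry, so x appears only in even powers; it's symmetric under y → −y, forcing even powers of y.
Finally, assembling these constraints gives the stated polynomial.

3*x^2 + 2*y^2 + 2*z^2 - 1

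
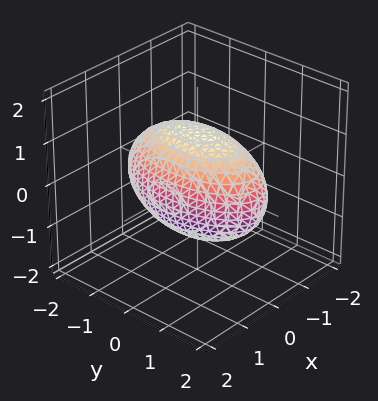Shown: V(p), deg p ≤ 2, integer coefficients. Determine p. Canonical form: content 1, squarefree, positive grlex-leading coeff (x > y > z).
3*x^2 + y^2 + 2*z^2 - 3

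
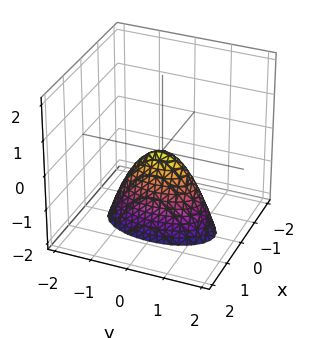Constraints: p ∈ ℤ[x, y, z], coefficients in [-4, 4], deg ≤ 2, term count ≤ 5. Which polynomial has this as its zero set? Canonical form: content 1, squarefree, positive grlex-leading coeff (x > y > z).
First, the degree is 2 — a single bowl opening along one axis; a quadric.
Then, symmetries: the y ↦ −y reflection is a symmetry, so y appears only in even powers; it's symmetric under x → −x, forcing even powers of x.
Then, checking where it meets the axes: it meets the z-axis at z = 0 (among the integer gridlines); it meets the x-axis at x = 0 (among the integer gridlines); one y-axis crossing is at y = 0.
Finally, fitting integer coefficients to these (and the overall shape) gives p.

3*x^2 + y^2 + z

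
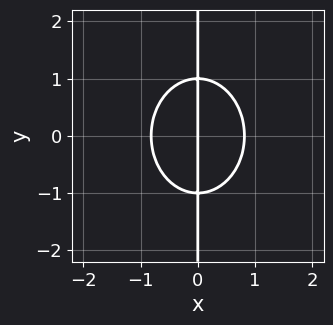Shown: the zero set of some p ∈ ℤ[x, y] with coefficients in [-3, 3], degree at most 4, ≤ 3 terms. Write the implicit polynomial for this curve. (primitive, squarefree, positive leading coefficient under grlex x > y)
First, deg p = 3.
Then, symmetries: mirror symmetry y ↦ −y ⇒ only even powers of y.
Then, from the visible intercepts: it crosses the x-axis at the gridline x = 0; every point of the y-axis in the box is on the curve.
Finally, these observations pin down the coefficients.

3*x^3 + 2*x*y^2 - 2*x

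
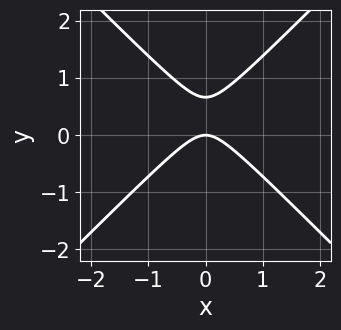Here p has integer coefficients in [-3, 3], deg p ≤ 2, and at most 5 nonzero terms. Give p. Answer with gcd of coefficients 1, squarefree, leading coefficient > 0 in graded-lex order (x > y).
First, deg p = 2. No degree-1 curve has this shape.
Next, symmetries: it's symmetric under x → −x, forcing even powers of x.
Next, from the axis intercepts and sections: one y-axis crossing is at y = 0; it crosses the x-axis at the gridline x = 0.
Finally, the integer polynomial consistent with all of this is the stated p.

3*x^2 - 3*y^2 + 2*y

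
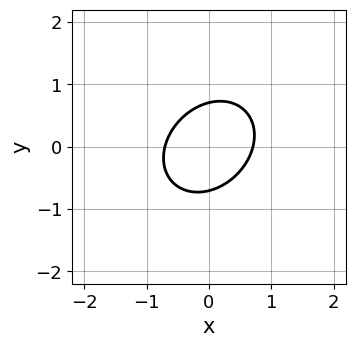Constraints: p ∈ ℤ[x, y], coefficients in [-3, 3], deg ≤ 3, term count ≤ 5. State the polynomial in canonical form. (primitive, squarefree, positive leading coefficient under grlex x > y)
2*x^2 - x*y + 2*y^2 - 1

1. Degree: the shape is more complex than any degree-1 curve, so deg p = 2.
2. The integer polynomial consistent with all of this is the stated p.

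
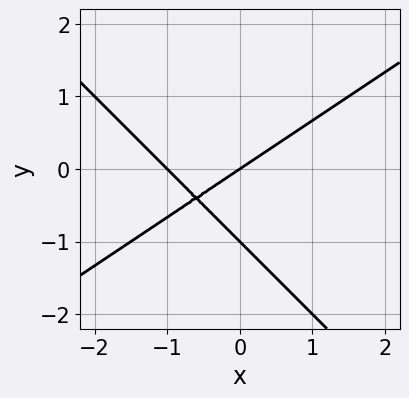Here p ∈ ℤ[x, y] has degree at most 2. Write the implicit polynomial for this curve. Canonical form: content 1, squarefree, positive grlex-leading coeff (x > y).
First, deg p = 2.
Then, observable constraints: the y-axis gridline crossings are at y ∈ {-1, 0}; the x-axis gridline crossings are at x ∈ {-1, 0}.
Finally, fitting integer coefficients to these (and the overall shape) gives p.

2*x^2 - x*y - 3*y^2 + 2*x - 3*y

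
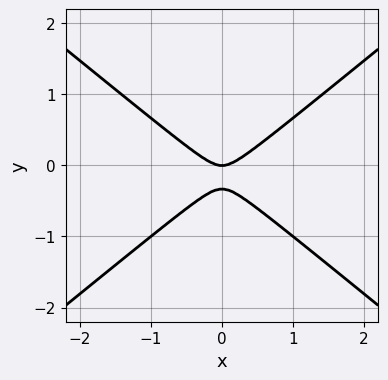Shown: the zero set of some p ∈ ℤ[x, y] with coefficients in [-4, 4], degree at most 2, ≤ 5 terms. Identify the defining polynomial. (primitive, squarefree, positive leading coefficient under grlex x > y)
Degree: no degree-1 curve has this shape, so deg p = 2.
Symmetries: mirror symmetry x ↦ −x ⇒ only even powers of x.
Observable constraints: one x-axis crossing is at x = 0; one y-axis crossing is at y = 0.
Solving for integer coefficients yields p as stated.

2*x^2 - 3*y^2 - y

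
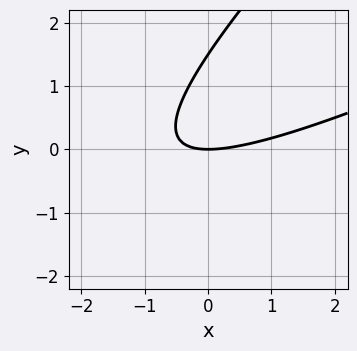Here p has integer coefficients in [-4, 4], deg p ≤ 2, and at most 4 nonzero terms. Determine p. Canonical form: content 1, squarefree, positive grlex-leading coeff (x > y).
deg p = 2. The shape is more complex than any degree-1 curve.
Checking where it meets the axes: it meets the x-axis at x = 0 (among the integer gridlines); it meets the y-axis at y = 0 (among the integer gridlines).
Solving for integer coefficients yields p as stated.

x^2 - 3*x*y + 2*y^2 - 3*y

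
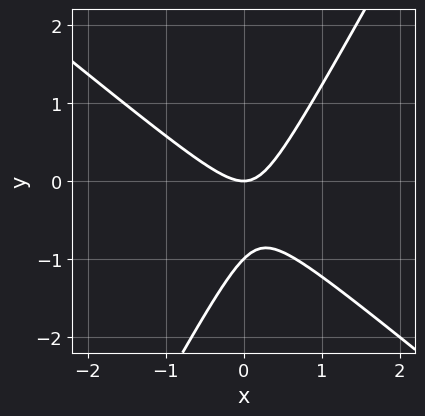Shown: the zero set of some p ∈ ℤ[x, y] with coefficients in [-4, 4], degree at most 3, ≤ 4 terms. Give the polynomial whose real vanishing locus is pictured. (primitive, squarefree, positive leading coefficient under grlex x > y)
3*x^2 + 2*x*y - 2*y^2 - 2*y

(a) Degree: the shape is more complex than any degree-1 curve, so deg p = 2.
(b) From the axis intercepts and sections: it crosses the x-axis at the gridline x = 0; among the integer gridlines, it crosses the y-axis at y ∈ {-1, 0}.
(c) Matching integer coefficients to the picture gives p.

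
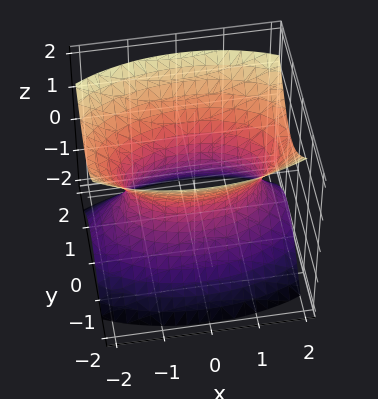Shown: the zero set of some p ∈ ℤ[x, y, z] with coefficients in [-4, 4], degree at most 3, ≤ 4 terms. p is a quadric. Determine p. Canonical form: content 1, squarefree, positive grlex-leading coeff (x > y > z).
1. The degree is 2 — an hourglass — one-sheet hyperboloid; a quadric.
2. Symmetries: the y ↦ −y reflection is a symmetry, so y appears only in even powers; the z ↦ −z reflection is a symmetry, so z appears only in even powers; mirror symmetry x ↦ −x ⇒ only even powers of x.
3. Observable constraints: it misses every integer gridline on the z-axis.
4. Matching integer coefficients to the picture gives p.

x^2 + 3*y^2 - 2*z^2 - 2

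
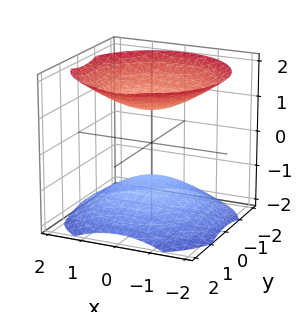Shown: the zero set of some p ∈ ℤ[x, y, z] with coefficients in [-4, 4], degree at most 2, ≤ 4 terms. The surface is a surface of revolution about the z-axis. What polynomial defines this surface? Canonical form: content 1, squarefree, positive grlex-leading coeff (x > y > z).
2*x^2 + 2*y^2 - 3*z^2 + 3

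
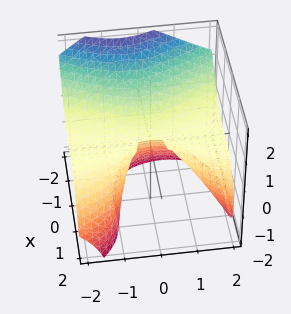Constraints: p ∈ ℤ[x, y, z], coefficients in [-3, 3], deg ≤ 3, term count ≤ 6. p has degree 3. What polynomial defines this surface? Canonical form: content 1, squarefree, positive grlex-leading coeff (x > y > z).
Degree: no degree-2 surface has this shape, so deg p = 3.
From the axis intercepts and sections: it meets the x-axis at x = 0 (among the integer gridlines); the visible y-axis segment lies entirely on the surface; it meets the z-axis at z = 0 (among the integer gridlines).
Assembling these constraints gives the stated polynomial.

2*x^3 + x^2*z + 2*y^2*z + y*z^2 + 2*z^2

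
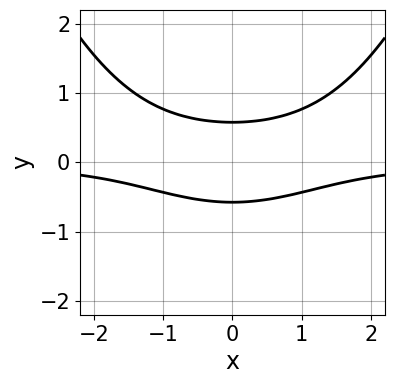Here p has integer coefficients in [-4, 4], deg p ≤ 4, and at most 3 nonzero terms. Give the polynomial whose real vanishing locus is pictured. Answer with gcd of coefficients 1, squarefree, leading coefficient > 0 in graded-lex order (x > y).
x^2*y - 3*y^2 + 1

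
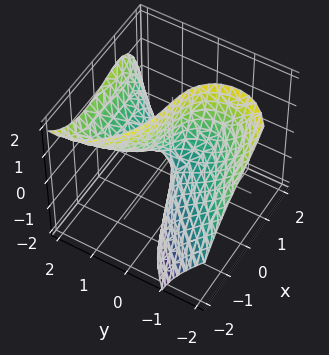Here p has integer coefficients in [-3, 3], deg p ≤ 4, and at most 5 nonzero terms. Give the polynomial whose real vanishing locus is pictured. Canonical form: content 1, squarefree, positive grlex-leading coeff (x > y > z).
1. Degree: the shape is more complex than any degree-2 surface, so deg p = 3.
2. Against the integer gridlines: one x-axis crossing is at x = 0; one y-axis crossing is at y = 0; every point of the z-axis in the box is on the surface.
3. Assembling these constraints gives the stated polynomial.

x^3 - x*y*z - y^3 + 3*y*z + x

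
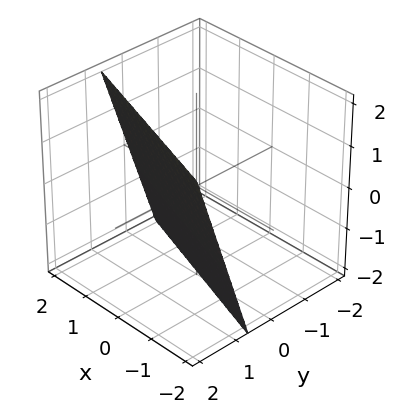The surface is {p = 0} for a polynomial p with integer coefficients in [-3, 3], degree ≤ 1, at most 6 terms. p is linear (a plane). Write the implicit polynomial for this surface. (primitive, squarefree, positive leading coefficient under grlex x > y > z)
x + 3*y - z - 2

(a) deg p = 1. The surface is flat (a plane).
(b) Checking where it meets the axes: it meets the x-axis at x = 2 (among the integer gridlines); it meets the z-axis at z = -2 (among the integer gridlines).
(c) Together with the visible shape, these determine p as stated.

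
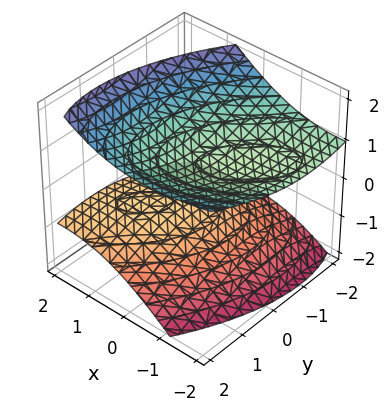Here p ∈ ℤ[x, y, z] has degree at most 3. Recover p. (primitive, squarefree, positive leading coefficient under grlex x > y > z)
x^2 - x*y + 2*x*z + y^2 - 3*z^2 + 2

(a) I count 2 distinct pieces. Treating them together as one polynomial.
(b) deg p = 2. No degree-1 surface has this shape.
(c) From the visible intercepts: it misses every integer gridline on the y-axis; no x-intercept at any integer in the box.
(d) Assembling these constraints gives the stated polynomial.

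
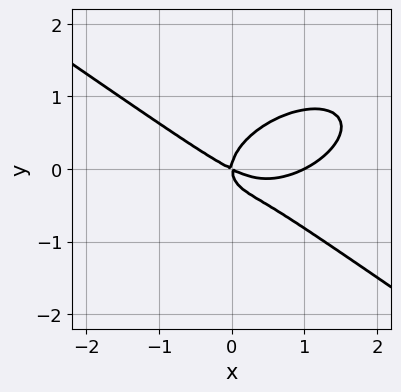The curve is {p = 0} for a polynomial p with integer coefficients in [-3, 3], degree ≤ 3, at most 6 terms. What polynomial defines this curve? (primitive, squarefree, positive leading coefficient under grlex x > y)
x^3 + 3*y^3 - x^2 - 2*x*y

The degree is 3 — no degree-2 curve has this shape.
From the axis intercepts and sections: among the integer gridlines, it crosses the x-axis at x ∈ {0, 1}; one y-axis crossing is at y = 0.
Together with the visible shape, these determine p as stated.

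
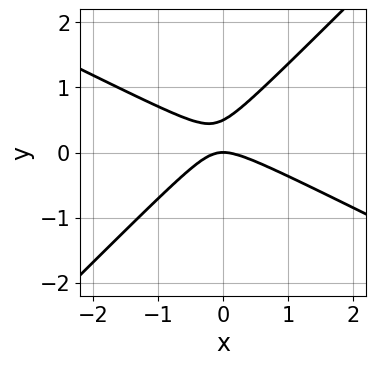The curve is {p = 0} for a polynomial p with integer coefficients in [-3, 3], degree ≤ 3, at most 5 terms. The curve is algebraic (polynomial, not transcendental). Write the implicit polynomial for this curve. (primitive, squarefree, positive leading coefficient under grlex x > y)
(a) Degree: the shape is more complex than any degree-1 curve, so deg p = 2.
(b) Observable constraints: it meets the y-axis at y = 0 (among the integer gridlines); one x-axis crossing is at x = 0.
(c) Fitting integer coefficients to these (and the overall shape) gives p.

x^2 + x*y - 2*y^2 + y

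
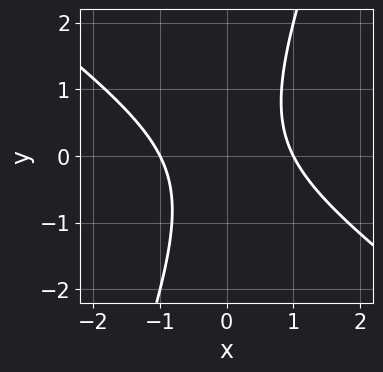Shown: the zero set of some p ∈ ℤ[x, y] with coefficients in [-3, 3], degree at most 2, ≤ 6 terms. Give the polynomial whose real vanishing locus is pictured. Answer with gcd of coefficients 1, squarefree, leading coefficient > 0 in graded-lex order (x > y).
2*x^2 + 2*x*y - y^2 - 2

deg p = 2. The shape is more complex than any degree-1 curve.
Checking where it meets the axes: no y-intercept at any integer in the box; the x-axis gridline crossings are at x ∈ {-1, 1}.
Putting this together gives p.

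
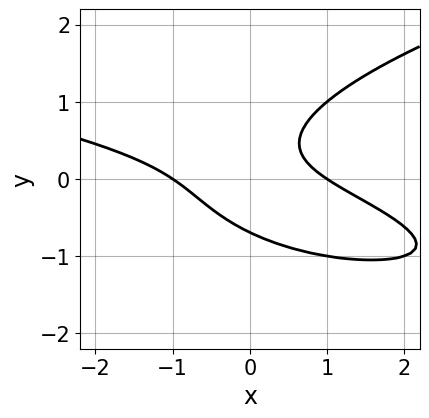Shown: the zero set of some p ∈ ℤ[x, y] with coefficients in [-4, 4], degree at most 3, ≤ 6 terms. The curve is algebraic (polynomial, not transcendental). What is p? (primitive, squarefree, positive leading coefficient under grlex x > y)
3*y^3 - x^2 - 3*x*y + 1

(a) deg p = 3.
(b) From the visible intercepts: the x-axis gridline crossings are at x ∈ {-1, 1}.
(c) Putting this together gives p.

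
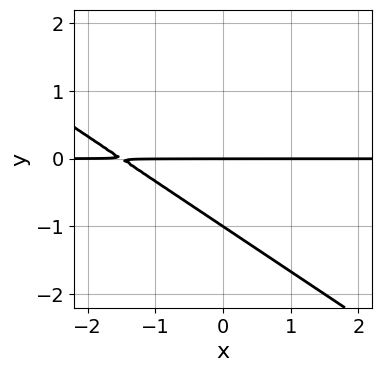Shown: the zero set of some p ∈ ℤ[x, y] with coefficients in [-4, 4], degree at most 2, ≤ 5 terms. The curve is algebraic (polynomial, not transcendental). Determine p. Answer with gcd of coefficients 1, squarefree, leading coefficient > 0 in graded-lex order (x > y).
2*x*y + 3*y^2 + 3*y

(a) Degree: a generic line meets the curve in up to 2 points, so deg p = 2.
(b) Against the integer gridlines: the visible x-axis segment lies entirely on the curve; the y-axis gridline crossings are at y ∈ {-1, 0}.
(c) Matching integer coefficients to the picture gives p.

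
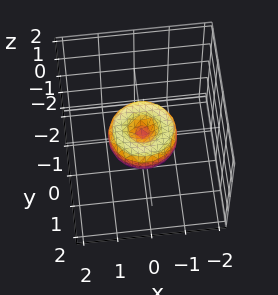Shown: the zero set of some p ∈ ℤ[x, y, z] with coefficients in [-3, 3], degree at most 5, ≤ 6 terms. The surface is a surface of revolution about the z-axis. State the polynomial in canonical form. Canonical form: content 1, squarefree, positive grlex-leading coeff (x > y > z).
1. The degree is 4 — a generic line meets the surface in up to 4 points.
2. Symmetries: rotational symmetry about the z-axis ⇒ p depends on x, y only through x² + y².
3. Against the integer gridlines: among the integer gridlines, it crosses the y-axis at y ∈ {-1, 0, 1}; the x-axis gridline crossings are at x ∈ {-1, 0, 1}; one z-axis crossing is at z = 0; a circular section at z = 0 has radius exactly 1.
4. Together with the visible shape, these determine p as stated.

x^4 + 2*x^2*y^2 + y^4 - x^2 - y^2 + z^2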